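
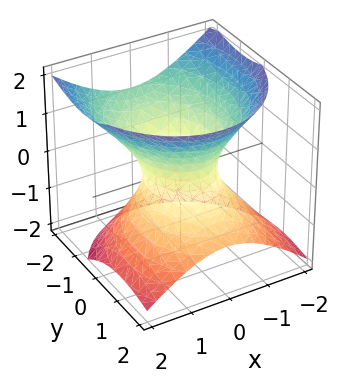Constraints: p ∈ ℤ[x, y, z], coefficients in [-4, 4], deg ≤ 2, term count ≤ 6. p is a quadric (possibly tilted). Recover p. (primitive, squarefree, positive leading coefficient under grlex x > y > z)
Degree: a generic line meets the surface in up to 2 points, so deg p = 2.
Against the integer gridlines: no z-intercept at any integer in the box; among the integer gridlines, it crosses the y-axis at y ∈ {-1, 1}.
Assembling these constraints gives the stated polynomial.

3*x^2 + 2*y^2 + 2*y*z - 3*z^2 - 2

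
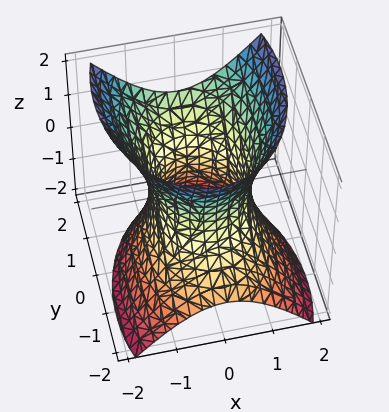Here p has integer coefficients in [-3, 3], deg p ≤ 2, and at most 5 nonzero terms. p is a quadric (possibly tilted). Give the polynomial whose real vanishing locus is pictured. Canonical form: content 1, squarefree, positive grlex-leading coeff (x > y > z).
Degree: no degree-1 surface has this shape, so deg p = 2.
From the visible intercepts: among the integer gridlines, it crosses the x-axis at x ∈ {-1, 1}; the surface avoids every integer z-axis point in the box.
Fitting integer coefficients to these (and the overall shape) gives p.

2*x^2 + y^2 - y*z - z^2 - 2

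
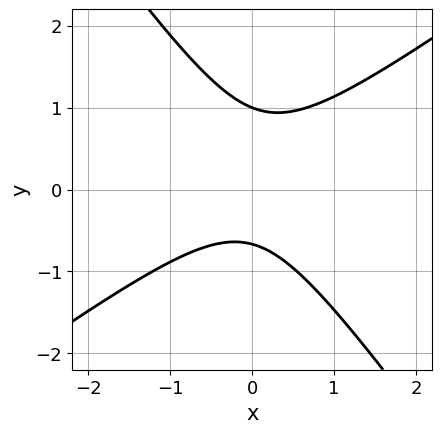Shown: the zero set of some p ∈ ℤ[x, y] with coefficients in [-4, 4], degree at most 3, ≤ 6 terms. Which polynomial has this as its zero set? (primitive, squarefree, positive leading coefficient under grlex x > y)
3*x^2 - 2*x*y - 3*y^2 + y + 2

1. Degree: a generic line meets the curve in up to 2 points, so deg p = 2.
2. Checking where it meets the axes: the curve avoids every integer x-axis point in the box; it meets the y-axis at y = 1 (among the integer gridlines).
3. Fitting integer coefficients to these (and the overall shape) gives p.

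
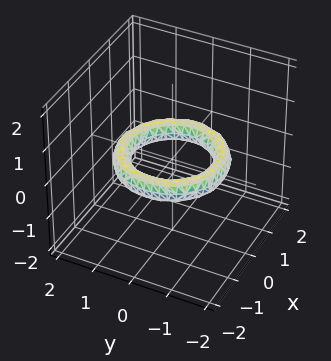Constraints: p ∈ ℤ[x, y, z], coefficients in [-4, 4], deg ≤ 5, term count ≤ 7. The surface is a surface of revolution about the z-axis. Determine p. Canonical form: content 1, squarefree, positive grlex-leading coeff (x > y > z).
x^4 + 2*x^2*y^2 + y^4 - 3*x^2 - 3*y^2 + 3*z^2 + 2

(a) The degree is 4 — no degree-3 surface has this shape.
(b) By symmetry, the z-axis is an axis of rotation, so x and y enter only as x² + y².
(c) Observable constraints: the y-axis gridline crossings are at y ∈ {-1, 1}; the x-axis gridline crossings are at x ∈ {-1, 1}.
(d) Together with the visible shape, these determine p as stated.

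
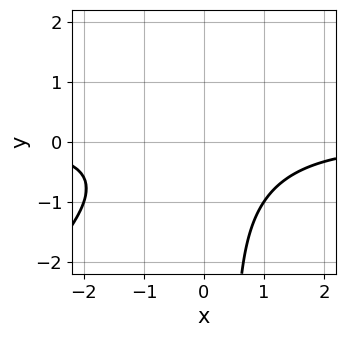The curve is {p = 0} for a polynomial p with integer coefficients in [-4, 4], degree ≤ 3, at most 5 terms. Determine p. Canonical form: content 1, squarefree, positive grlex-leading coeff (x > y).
First, deg p = 3. A generic line meets the curve in up to 3 points.
Then, against the integer gridlines: it misses every integer gridline on the x-axis; the curve avoids every integer y-axis point in the box.
Finally, together with the visible shape, these determine p as stated.

2*x^2*y - 2*x*y^2 + y^2 + 3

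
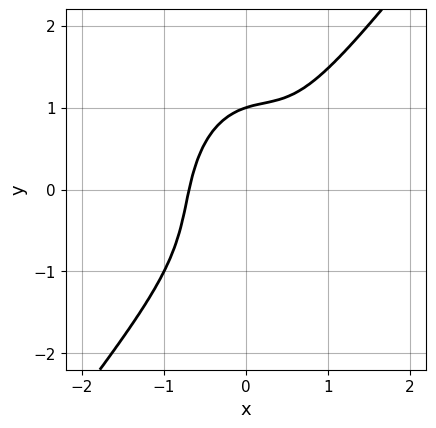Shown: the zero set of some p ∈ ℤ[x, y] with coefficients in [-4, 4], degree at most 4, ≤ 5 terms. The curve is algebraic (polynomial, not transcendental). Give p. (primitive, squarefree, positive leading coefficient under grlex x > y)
(a) Degree: a generic line meets the curve in up to 3 points, so deg p = 3.
(b) From the axis intercepts and sections: one y-axis crossing is at y = 1.
(c) These observations pin down the coefficients.

3*x^3 - 2*x^2*y + x*y^2 - y^3 + 1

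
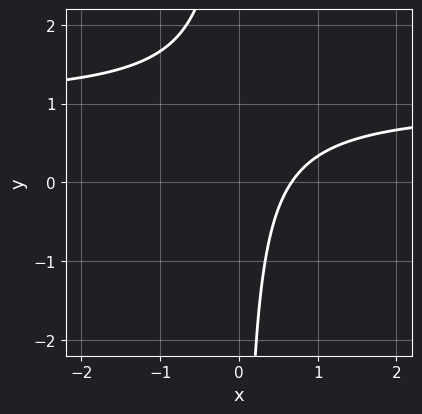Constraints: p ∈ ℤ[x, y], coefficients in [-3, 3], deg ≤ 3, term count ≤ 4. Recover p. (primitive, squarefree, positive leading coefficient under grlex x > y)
3*x*y - 3*x + 2

1. deg p = 2. A generic line meets the curve in up to 2 points.
2. From the visible intercepts: no y-intercept at any integer in the box.
3. Matching integer coefficients to the picture gives p.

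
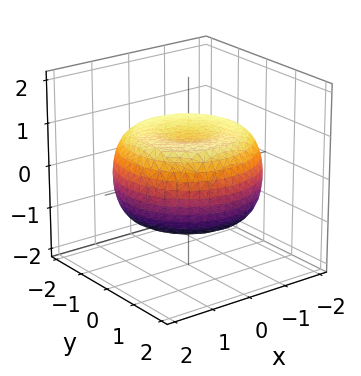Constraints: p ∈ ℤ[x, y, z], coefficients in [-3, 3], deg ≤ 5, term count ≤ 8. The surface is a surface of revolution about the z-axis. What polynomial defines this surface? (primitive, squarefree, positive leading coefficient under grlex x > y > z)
x^4 + 2*x^2*y^2 + y^4 - 2*x^2 - 2*y^2 + 3*z^2 - 2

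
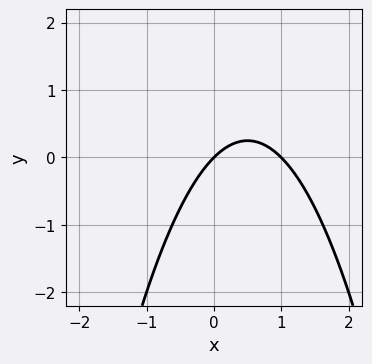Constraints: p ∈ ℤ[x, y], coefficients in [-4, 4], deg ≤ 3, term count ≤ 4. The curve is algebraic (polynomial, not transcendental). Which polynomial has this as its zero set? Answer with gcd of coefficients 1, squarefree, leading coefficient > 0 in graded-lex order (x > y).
x^2 - x + y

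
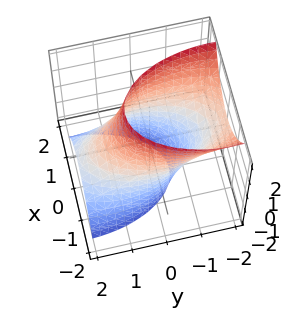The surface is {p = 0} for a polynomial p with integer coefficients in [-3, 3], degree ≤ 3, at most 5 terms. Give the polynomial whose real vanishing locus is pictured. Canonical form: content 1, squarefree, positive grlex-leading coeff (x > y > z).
First, deg p = 2. A generic line meets the surface in up to 2 points.
Then, observable constraints: no z-intercept at any integer in the box; among the integer gridlines, it crosses the x-axis at x ∈ {-1, 1}.
Finally, these observations pin down the coefficients.

3*x^2 + y^2 + 2*y*z - 3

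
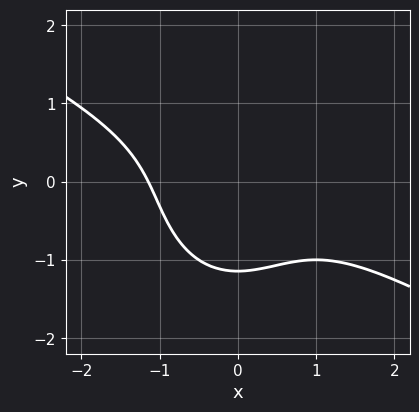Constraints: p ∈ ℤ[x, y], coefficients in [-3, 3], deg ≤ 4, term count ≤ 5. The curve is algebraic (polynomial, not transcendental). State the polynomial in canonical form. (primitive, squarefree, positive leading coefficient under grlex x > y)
(a) Degree: no degree-2 curve has this shape, so deg p = 3.
(b) Solving for integer coefficients yields p as stated.

2*x^3 + 3*x^2*y + 2*y^3 + 3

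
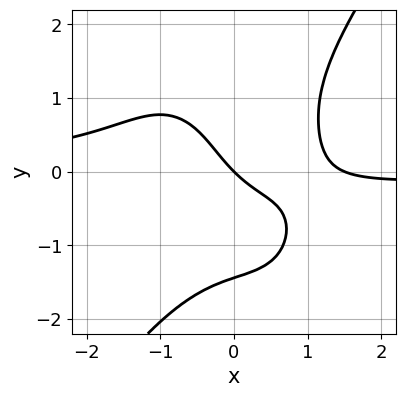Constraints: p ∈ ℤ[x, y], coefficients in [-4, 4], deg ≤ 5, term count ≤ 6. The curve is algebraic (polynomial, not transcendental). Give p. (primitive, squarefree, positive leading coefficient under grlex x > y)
3*x^3*y - y^4 + 2*x^2 - 3*x - 3*y

First, the degree is 4 — no degree-3 curve has this shape.
Next, checking where it meets the axes: one y-axis crossing is at y = 0; one x-axis crossing is at x = 0.
Finally, together with the visible shape, these determine p as stated.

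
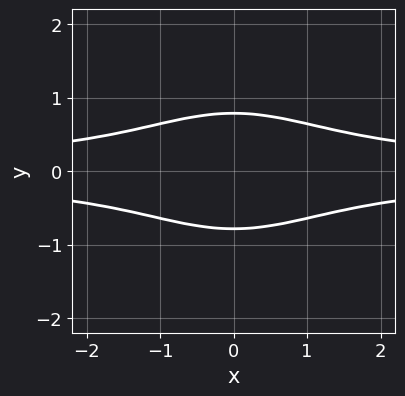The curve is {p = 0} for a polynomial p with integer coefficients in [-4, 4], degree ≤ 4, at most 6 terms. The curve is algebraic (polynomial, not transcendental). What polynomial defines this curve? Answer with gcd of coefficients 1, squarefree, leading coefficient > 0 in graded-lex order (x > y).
x^2*y^2 + y^4 + y^2 - 1

(a) deg p = 4. The shape is more complex than any degree-3 curve.
(b) Symmetries: the y ↦ −y reflection is a symmetry, so y appears only in even powers; the x ↦ −x reflection is a symmetry, so x appears only in even powers.
(c) From the visible intercepts: it misses every integer gridline on the x-axis.
(d) Together with the visible shape, these determine p as stated.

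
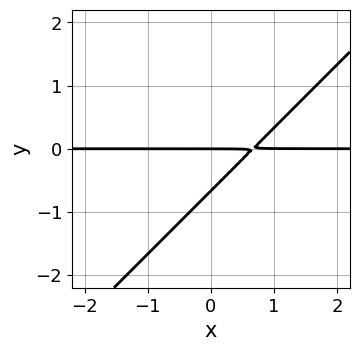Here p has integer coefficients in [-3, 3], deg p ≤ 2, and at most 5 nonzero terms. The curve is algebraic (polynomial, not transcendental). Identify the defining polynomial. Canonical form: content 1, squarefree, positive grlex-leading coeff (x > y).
1. Degree: no degree-1 curve has this shape, so deg p = 2.
2. From the visible intercepts: every point of the x-axis in the box is on the curve; one y-axis crossing is at y = 0.
3. Solving for integer coefficients yields p as stated.

3*x*y - 3*y^2 - 2*y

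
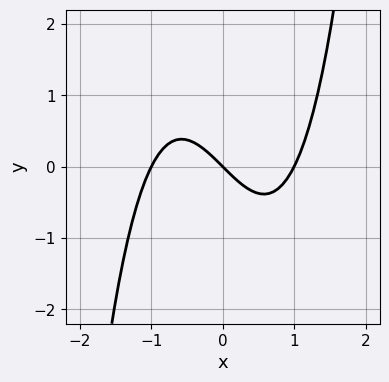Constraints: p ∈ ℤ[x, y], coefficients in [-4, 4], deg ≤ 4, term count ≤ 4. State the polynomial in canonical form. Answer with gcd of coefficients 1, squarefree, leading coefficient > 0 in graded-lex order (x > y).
(a) Degree: a generic line meets the curve in up to 3 points, so deg p = 3.
(b) Against the integer gridlines: among the integer gridlines, it crosses the x-axis at x ∈ {-1, 0, 1}; one y-axis crossing is at y = 0.
(c) These observations pin down the coefficients.

x^3 - x - y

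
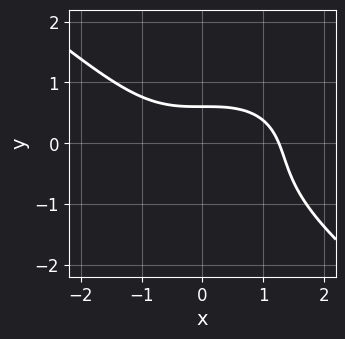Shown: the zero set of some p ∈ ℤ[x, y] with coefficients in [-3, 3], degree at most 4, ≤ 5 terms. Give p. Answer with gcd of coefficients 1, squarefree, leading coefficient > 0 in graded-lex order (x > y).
x^3 + 2*y^3 + y^2 + 2*y - 2

1. The degree is 3 — no degree-2 curve has this shape.
2. The integer polynomial consistent with all of this is the stated p.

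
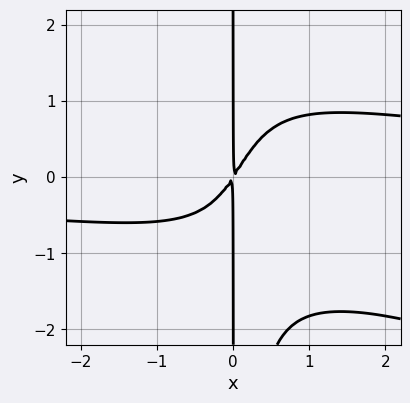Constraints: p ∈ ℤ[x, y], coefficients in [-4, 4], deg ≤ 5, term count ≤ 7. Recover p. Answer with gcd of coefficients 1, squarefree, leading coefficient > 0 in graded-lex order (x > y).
1. The degree is 4 — the shape is more complex than any degree-3 curve.
2. From the axis intercepts and sections: every point of the y-axis in the box is on the curve.
3. Matching integer coefficients to the picture gives p.

x^3*y + 2*x^2*y^2 - x^2*y - 3*x^2 + 2*x*y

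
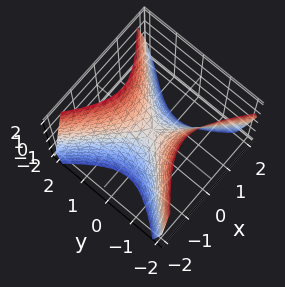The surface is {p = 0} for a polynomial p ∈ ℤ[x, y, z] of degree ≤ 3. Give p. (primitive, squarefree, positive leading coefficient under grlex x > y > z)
(a) deg p = 2.
(b) Symmetries: mirror symmetry y ↦ −y ⇒ only even powers of y; mirror symmetry x ↦ −x ⇒ only even powers of x.
(c) Checking where it meets the axes: it crosses the z-axis at the gridline z = 0; it crosses the y-axis at the gridline y = 0; one x-axis crossing is at x = 0.
(d) Fitting integer coefficients to these (and the overall shape) gives p.

3*x^2 - 3*y^2 + 2*z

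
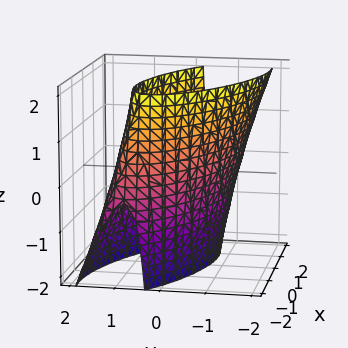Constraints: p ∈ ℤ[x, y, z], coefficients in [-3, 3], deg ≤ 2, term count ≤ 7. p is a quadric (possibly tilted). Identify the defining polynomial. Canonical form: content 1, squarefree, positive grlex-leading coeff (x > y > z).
(a) Degree: the shape is more complex than any degree-1 surface, so deg p = 2.
(b) From the visible intercepts: it misses every integer gridline on the z-axis; the y-axis gridline crossings are at y ∈ {-1, 1}.
(c) Fitting integer coefficients to these (and the overall shape) gives p.

x^2 + 2*x*y + 3*y^2 + y*z - 3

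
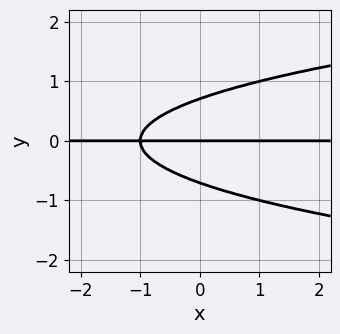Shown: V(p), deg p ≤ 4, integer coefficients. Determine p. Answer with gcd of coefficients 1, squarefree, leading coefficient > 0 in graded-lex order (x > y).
(a) The degree is 3 — the shape is more complex than any degree-2 curve.
(b) Reading off the gridlines: the visible x-axis segment lies entirely on the curve; it meets the y-axis at y = 0 (among the integer gridlines).
(c) The integer polynomial consistent with all of this is the stated p.

2*y^3 - x*y - y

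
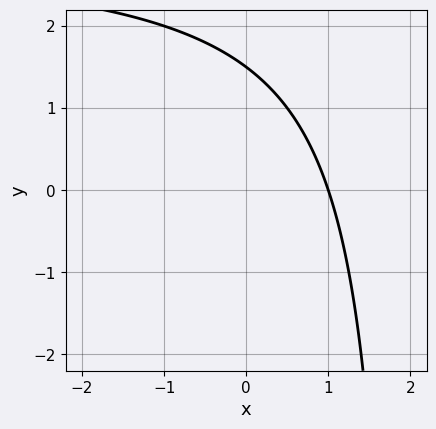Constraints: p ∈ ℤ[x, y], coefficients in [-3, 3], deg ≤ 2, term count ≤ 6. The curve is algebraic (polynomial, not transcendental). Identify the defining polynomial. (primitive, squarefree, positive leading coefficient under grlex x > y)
x*y - 3*x - 2*y + 3

First, degree: no degree-1 curve has this shape, so deg p = 2.
Next, observable constraints: it crosses the x-axis at the gridline x = 1.
Finally, matching integer coefficients to the picture gives p.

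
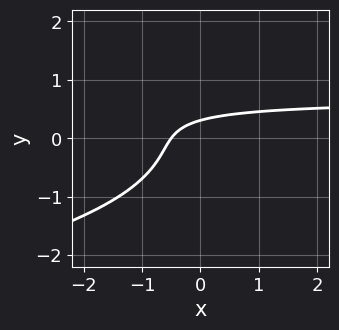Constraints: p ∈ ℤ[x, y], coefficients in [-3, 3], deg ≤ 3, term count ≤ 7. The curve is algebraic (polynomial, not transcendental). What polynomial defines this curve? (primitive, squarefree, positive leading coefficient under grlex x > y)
3*y^3 + 3*x*y - 2*x + 3*y - 1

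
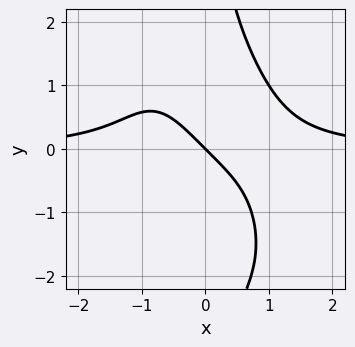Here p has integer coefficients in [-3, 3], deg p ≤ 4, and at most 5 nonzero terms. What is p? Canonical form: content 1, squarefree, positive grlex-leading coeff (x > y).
3*x^3*y + 2*x^2*y^2 + x*y^3 - 3*x - 3*y

1. Degree: no degree-3 curve has this shape, so deg p = 4.
2. From the visible intercepts: one y-axis crossing is at y = 0; it meets the x-axis at x = 0 (among the integer gridlines).
3. Putting this together gives p.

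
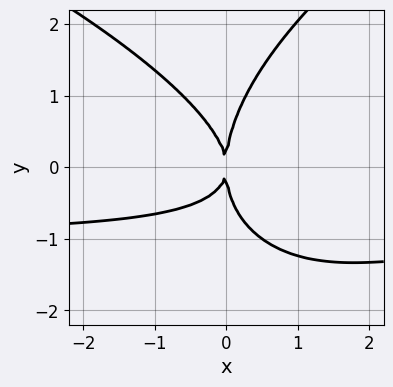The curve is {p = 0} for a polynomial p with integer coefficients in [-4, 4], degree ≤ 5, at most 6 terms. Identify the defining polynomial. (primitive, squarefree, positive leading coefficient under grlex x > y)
y^4 - 3*x^2*y - 2*x*y^2 - 3*x^2

First, degree: the shape is more complex than any degree-3 curve, so deg p = 4.
Then, observable constraints: it crosses the x-axis at the gridline x = 0; it crosses the y-axis at the gridline y = 0.
Finally, fitting integer coefficients to these (and the overall shape) gives p.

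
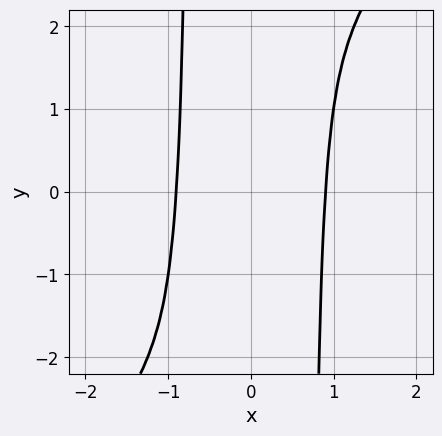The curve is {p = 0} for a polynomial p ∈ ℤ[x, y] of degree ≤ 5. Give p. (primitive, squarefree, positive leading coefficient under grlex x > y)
First, the degree is 4 — a generic line meets the curve in up to 4 points.
Then, from the visible intercepts: no y-intercept at any integer in the box.
Finally, the integer polynomial consistent with all of this is the stated p.

3*x^4 - 2*x^3*y + x*y - 2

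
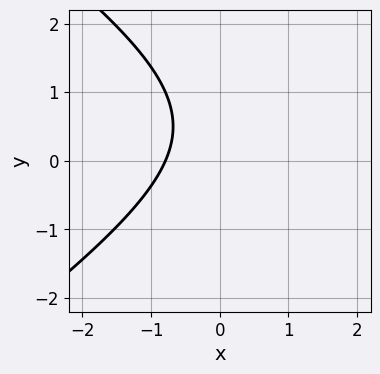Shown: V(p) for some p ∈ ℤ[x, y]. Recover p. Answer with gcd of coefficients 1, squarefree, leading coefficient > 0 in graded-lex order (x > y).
x^2 - 2*y^2 - 3*x + 2*y - 3

First, deg p = 2. A generic line meets the curve in up to 2 points.
Then, reading off the gridlines: the curve avoids every integer y-axis point in the box.
Finally, these observations pin down the coefficients.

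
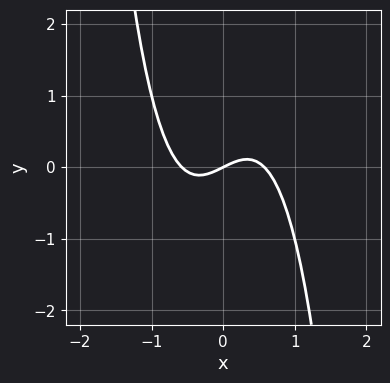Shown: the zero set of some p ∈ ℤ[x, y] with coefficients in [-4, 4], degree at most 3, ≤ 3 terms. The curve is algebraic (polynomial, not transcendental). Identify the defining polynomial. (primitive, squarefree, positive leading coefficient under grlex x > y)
First, degree: no degree-2 curve has this shape, so deg p = 3.
Then, from the visible intercepts: it meets the x-axis at x = 0 (among the integer gridlines); it crosses the y-axis at the gridline y = 0.
Finally, solving for integer coefficients yields p as stated.

3*x^3 - x + 2*y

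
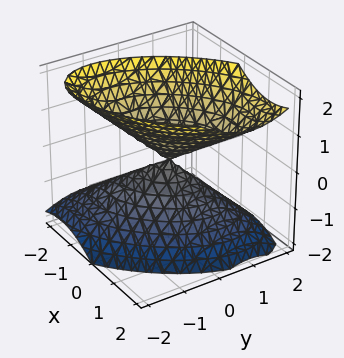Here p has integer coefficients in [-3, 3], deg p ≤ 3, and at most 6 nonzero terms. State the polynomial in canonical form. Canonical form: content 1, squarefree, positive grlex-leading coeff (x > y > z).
3*x^2 - 3*x*y - x*z + 3*y^2 - 3*z^2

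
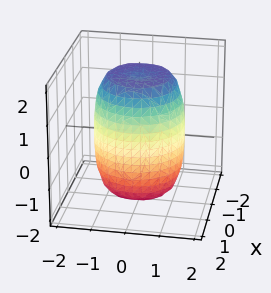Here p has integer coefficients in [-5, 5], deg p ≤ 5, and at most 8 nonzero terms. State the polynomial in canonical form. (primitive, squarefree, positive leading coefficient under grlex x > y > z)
2*x^4 + 4*x^2*y^2 + 2*y^4 - 2*x^2 - 2*y^2 + z^2 - 3

First, the degree is 4 — the shape is more complex than any degree-3 surface.
Then, by symmetry, the z-axis is an axis of rotation, so x and y enter only as x² + y².
Next, observable constraints: a circular section at z = 1 has radius between 1 and 2.
Finally, assembling these constraints gives the stated polynomial.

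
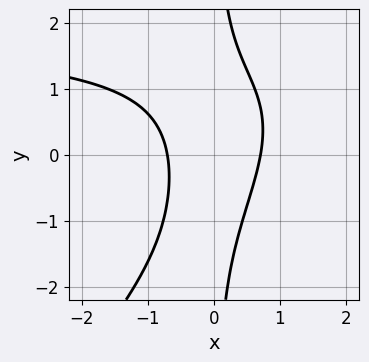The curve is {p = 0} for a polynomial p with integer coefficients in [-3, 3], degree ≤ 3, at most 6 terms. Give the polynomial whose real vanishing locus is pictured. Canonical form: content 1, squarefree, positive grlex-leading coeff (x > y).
x^2*y - x*y^2 - 2*x^2 + 1

1. The degree is 3 — the shape is more complex than any degree-2 curve.
2. Reading off the gridlines: no y-intercept at any integer in the box.
3. These observations pin down the coefficients.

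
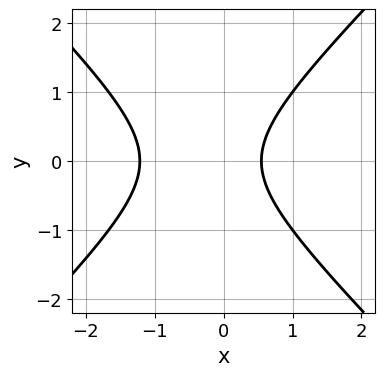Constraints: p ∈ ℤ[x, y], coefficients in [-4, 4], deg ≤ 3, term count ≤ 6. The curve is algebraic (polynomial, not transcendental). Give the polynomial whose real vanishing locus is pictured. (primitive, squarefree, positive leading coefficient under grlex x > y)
3*x^2 - 3*y^2 + 2*x - 2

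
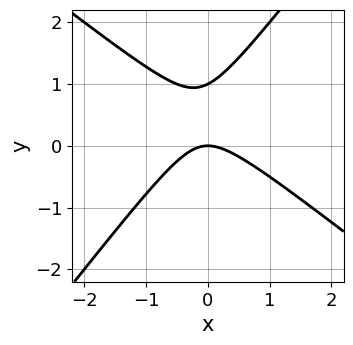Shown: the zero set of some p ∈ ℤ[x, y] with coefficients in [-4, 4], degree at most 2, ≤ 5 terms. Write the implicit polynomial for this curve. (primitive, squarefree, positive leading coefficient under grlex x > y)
2*x^2 + x*y - 2*y^2 + 2*y

First, the degree is 2 — no degree-1 curve has this shape.
Next, from the axis intercepts and sections: it meets the x-axis at x = 0 (among the integer gridlines); among the integer gridlines, it crosses the y-axis at y ∈ {0, 1}.
Finally, assembling these constraints gives the stated polynomial.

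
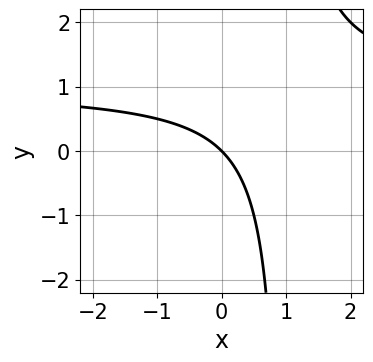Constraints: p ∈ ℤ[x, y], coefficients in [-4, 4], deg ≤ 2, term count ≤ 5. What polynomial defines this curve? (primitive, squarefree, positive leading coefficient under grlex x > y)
1. deg p = 2. No degree-1 curve has this shape.
2. Against the integer gridlines: one x-axis crossing is at x = 0; one y-axis crossing is at y = 0.
3. The integer polynomial consistent with all of this is the stated p.

x*y - x - y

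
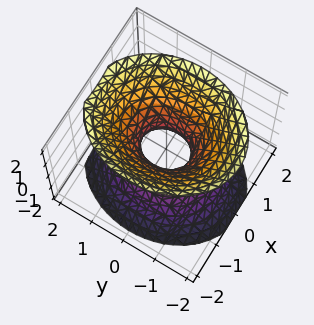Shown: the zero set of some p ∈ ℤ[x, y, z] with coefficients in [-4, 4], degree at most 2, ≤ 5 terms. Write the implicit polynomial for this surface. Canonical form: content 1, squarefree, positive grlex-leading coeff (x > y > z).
3*x^2 + 2*y^2 - 2*z^2 - 1

First, deg p = 2.
Then, symmetries: the z ↦ −z reflection is a symmetry, so z appears only in even powers; the y ↦ −y reflection is a symmetry, so y appears only in even powers; mirror symmetry x ↦ −x ⇒ only even powers of x.
Then, from the axis intercepts and sections: no z-intercept at any integer in the box.
Finally, putting this together gives p.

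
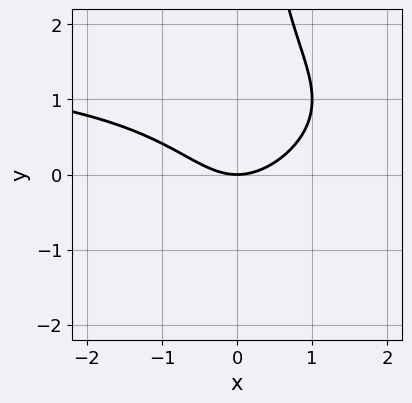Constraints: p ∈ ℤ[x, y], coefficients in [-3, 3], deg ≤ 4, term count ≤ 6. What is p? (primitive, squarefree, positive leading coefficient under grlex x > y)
(a) Degree: a generic line meets the curve in up to 3 points, so deg p = 3.
(b) Reading off the gridlines: it crosses the x-axis at the gridline x = 0; it crosses the y-axis at the gridline y = 0.
(c) Fitting integer coefficients to these (and the overall shape) gives p.

x^2*y - 2*x*y^2 - 2*x^2 + 3*y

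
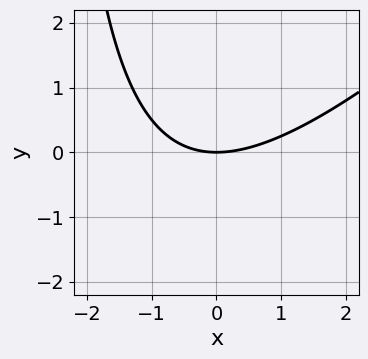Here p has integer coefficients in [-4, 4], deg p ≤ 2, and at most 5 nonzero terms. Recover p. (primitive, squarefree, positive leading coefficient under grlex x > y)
deg p = 2.
Checking where it meets the axes: it meets the y-axis at y = 0 (among the integer gridlines); it crosses the x-axis at the gridline x = 0.
Solving for integer coefficients yields p as stated.

x^2 - x*y - 3*y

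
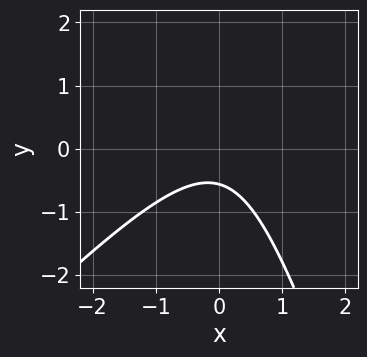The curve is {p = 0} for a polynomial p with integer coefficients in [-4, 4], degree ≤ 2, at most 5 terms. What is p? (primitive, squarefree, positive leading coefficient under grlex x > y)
Degree: no degree-1 curve has this shape, so deg p = 2.
From the visible intercepts: no x-intercept at any integer in the box.
Fitting integer coefficients to these (and the overall shape) gives p.

3*x^2 - 2*x*y - y^2 + 3*y + 2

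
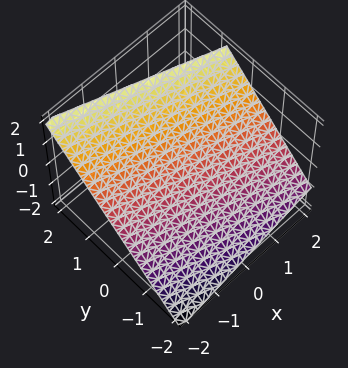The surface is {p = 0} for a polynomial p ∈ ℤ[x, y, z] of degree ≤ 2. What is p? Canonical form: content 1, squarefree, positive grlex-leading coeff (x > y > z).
x + 3*y - 3*z + 2

First, deg p = 1.
Next, against the integer gridlines: one x-axis crossing is at x = -2.
Finally, matching integer coefficients to the picture gives p.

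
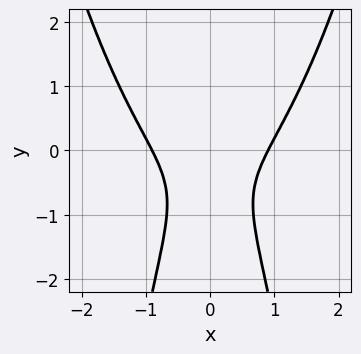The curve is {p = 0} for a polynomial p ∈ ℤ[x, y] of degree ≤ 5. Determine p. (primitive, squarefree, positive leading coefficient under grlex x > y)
3*x^4 - 3*x^2*y - 2*y^2 - 2*y - 2

(a) deg p = 4.
(b) Symmetries: the x ↦ −x reflection is a symmetry, so x appears only in even powers.
(c) Reading off the gridlines: the curve avoids every integer y-axis point in the box.
(d) The integer polynomial consistent with all of this is the stated p.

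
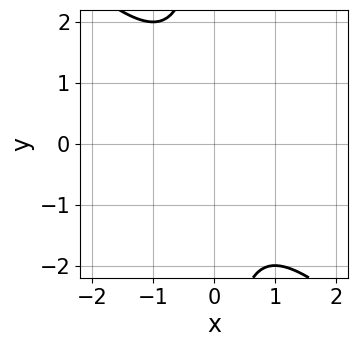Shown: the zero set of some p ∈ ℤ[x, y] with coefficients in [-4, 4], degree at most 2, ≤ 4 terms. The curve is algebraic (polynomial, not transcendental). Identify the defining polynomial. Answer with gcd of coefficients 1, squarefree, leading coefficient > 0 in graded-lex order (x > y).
First, degree: a generic line meets the curve in up to 2 points, so deg p = 2.
Next, from the visible intercepts: the curve avoids every integer x-axis point in the box; it misses every integer gridline on the y-axis.
Finally, fitting integer coefficients to these (and the overall shape) gives p.

x^2 + x*y + 1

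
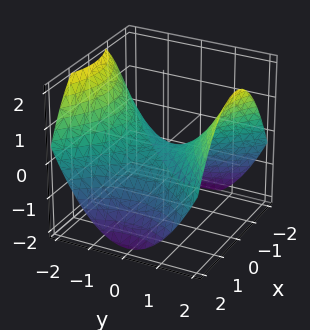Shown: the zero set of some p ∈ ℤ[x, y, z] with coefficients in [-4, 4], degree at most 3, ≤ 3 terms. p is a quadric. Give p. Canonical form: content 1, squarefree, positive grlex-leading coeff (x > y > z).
x^2 - y^2 + 2*z

deg p = 2. A saddle surface; a quadric.
Symmetries: it's symmetric under y → −y, forcing even powers of y; it's symmetric under x → −x, forcing even powers of x.
Checking where it meets the axes: it meets the y-axis at y = 0 (among the integer gridlines); it crosses the z-axis at the gridline z = 0.
These observations pin down the coefficients.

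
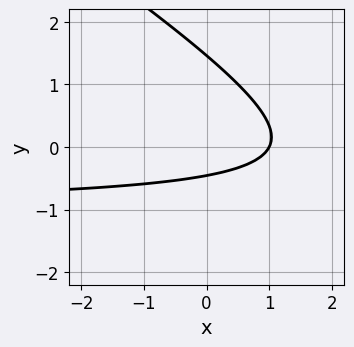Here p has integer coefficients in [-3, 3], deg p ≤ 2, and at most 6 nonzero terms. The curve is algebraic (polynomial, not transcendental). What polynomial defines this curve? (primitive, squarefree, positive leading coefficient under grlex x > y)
2*x*y + 3*y^2 + 2*x - 3*y - 2

(a) The degree is 2 — the shape is more complex than any degree-1 curve.
(b) Checking where it meets the axes: it crosses the x-axis at the gridline x = 1.
(c) The integer polynomial consistent with all of this is the stated p.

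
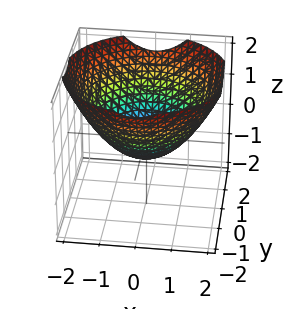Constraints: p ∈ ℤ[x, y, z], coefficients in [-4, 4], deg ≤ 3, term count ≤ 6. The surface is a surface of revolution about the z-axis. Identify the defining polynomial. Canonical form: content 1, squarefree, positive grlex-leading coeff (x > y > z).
First, degree: the shape is more complex than any degree-1 surface, so deg p = 2.
Next, by symmetry, every cross-section ⟂ z is a circle, so x, y appear only via x² + y².
Then, checking where it meets the axes: a circular section at z = 0 has radius exactly 1; the y-axis gridline crossings are at y ∈ {-1, 1}; the x-axis gridline crossings are at x ∈ {-1, 1}.
Finally, these observations pin down the coefficients.

x^2 + y^2 - 2*z - 1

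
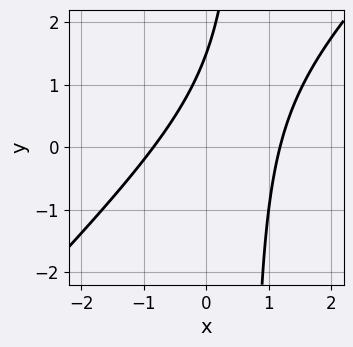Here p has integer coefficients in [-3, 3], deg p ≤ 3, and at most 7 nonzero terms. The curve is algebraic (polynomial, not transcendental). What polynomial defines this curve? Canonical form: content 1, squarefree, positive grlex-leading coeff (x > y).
3*x^2 - 3*x*y - x + 2*y - 3

First, deg p = 2. The shape is more complex than any degree-1 curve.
Finally, putting this together gives p.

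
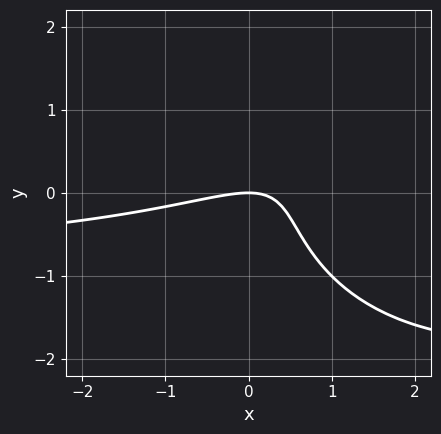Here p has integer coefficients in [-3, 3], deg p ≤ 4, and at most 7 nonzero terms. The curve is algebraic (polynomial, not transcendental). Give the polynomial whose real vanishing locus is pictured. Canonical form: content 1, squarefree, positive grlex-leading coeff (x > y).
(a) deg p = 3. The shape is more complex than any degree-2 curve.
(b) From the visible intercepts: it crosses the x-axis at the gridline x = 0; one y-axis crossing is at y = 0.
(c) These observations pin down the coefficients.

x^2*y + y^3 + x^2 - 3*x*y + 2*y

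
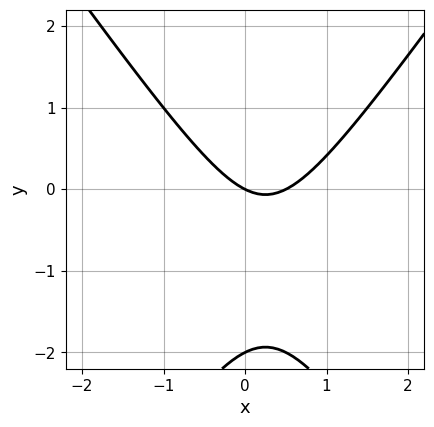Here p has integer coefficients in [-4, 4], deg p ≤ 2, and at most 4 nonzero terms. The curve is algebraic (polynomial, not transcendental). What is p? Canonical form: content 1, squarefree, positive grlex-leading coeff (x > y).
1. deg p = 2.
2. Reading off the gridlines: one x-axis crossing is at x = 0; among the integer gridlines, it crosses the y-axis at y ∈ {-2, 0}.
3. The integer polynomial consistent with all of this is the stated p.

2*x^2 - y^2 - x - 2*y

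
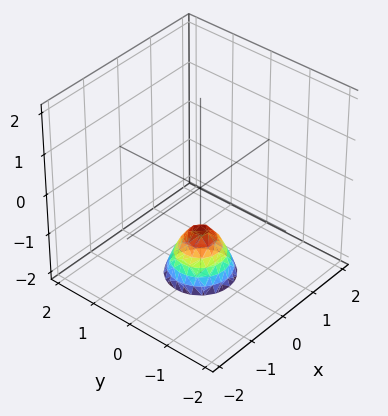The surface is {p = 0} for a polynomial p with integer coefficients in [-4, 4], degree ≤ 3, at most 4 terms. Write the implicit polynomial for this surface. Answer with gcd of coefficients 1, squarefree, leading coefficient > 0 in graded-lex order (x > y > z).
First, the degree is 2 — the shape is more complex than any degree-1 surface.
Next, by symmetry, every cross-section ⟂ z is a circle, so x, y appear only via x² + y².
Next, reading off the gridlines: one z-axis crossing is at z = -1; no x-intercept at any integer in the box.
Finally, these observations pin down the coefficients.

2*x^2 + 2*y^2 + z + 1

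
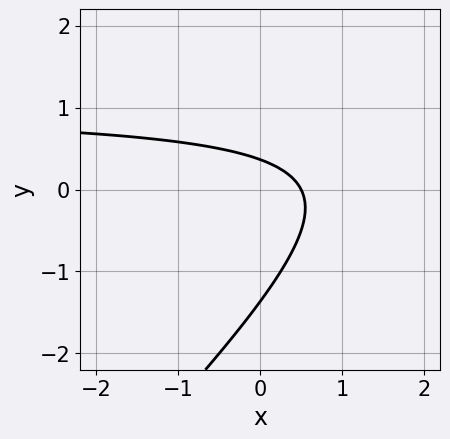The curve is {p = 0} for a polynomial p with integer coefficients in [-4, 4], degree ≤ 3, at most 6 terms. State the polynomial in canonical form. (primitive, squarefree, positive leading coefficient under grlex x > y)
1. Degree: a generic line meets the curve in up to 2 points, so deg p = 2.
2. Putting this together gives p.

2*x*y - 2*y^2 - 2*x - 2*y + 1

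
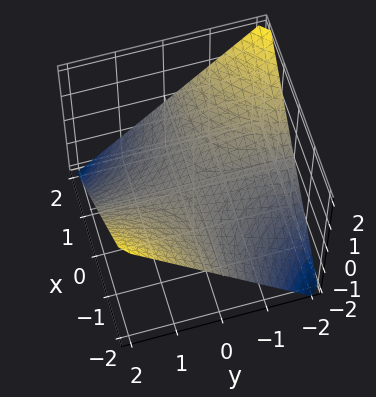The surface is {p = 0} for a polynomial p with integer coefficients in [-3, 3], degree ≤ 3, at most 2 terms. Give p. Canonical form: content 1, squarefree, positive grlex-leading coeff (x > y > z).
First, the degree is 2 — a saddle surface; a quadric.
Next, checking where it meets the axes: every point of the y-axis in the box is on the surface; it crosses the z-axis at the gridline z = 0.
Finally, matching integer coefficients to the picture gives p. Check: (2, 0, 0) on the x-axis lies on the surface, and p(2, 0, 0) = 0. ✓

x*y + 2*z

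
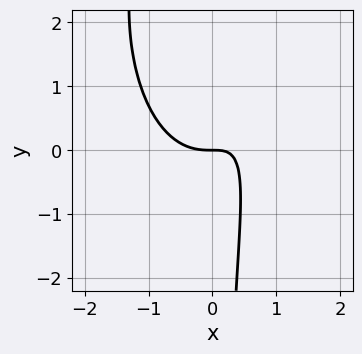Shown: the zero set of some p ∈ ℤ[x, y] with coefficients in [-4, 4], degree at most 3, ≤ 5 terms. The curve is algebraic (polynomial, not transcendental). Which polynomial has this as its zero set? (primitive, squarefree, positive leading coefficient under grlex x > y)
3*x^3 + x*y^2 - 3*x*y + 2*y

Degree: the shape is more complex than any degree-2 curve, so deg p = 3.
Against the integer gridlines: it meets the x-axis at x = 0 (among the integer gridlines); one y-axis crossing is at y = 0.
Solving for integer coefficients yields p as stated.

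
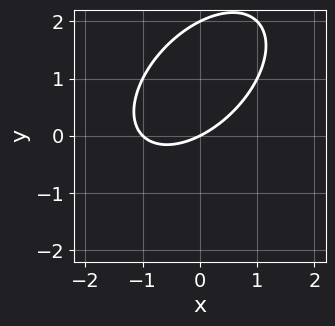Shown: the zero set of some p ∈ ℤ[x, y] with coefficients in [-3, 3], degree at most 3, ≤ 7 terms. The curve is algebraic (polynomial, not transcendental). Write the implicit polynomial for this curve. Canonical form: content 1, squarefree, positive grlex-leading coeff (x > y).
x^2 - x*y + y^2 + x - 2*y

(a) Degree: no degree-1 curve has this shape, so deg p = 2.
(b) Observable constraints: among the integer gridlines, it crosses the y-axis at y ∈ {0, 2}; the x-axis gridline crossings are at x ∈ {-1, 0}.
(c) Matching integer coefficients to the picture gives p.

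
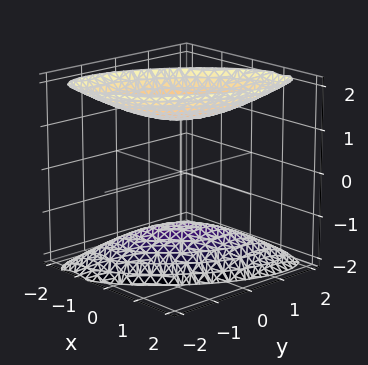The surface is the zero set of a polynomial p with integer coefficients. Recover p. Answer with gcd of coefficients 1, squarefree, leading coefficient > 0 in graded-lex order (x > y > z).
3*x^2 - 3*x*y + 2*y^2 - 2*z^2 + 3

I count 2 distinct pieces. They look like related sheets of one shape, so recover p as a whole.
deg p = 2. No degree-1 surface has this shape.
Against the integer gridlines: it misses every integer gridline on the y-axis; it misses every integer gridline on the x-axis.
Assembling these constraints gives the stated polynomial.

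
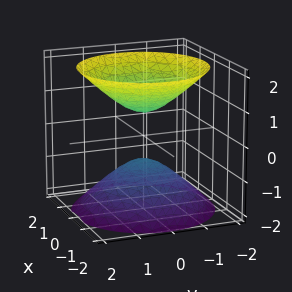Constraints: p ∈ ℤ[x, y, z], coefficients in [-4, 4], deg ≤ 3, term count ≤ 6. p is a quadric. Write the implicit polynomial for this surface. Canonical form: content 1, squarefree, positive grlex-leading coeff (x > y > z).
(a) The picture has 2 separate pieces. Treating them together as one polynomial.
(b) deg p = 2. Two sheets facing apart; a quadric.
(c) By symmetry, every cross-section ⟂ z is a circle, so x, y appear only via x² + y²; it's symmetric under z → −z, forcing even powers of z.
(d) Reading off the gridlines: no x-intercept at any integer in the box; no y-intercept at any integer in the box.
(e) The integer polynomial consistent with all of this is the stated p.

2*x^2 + 2*y^2 - 2*z^2 + 1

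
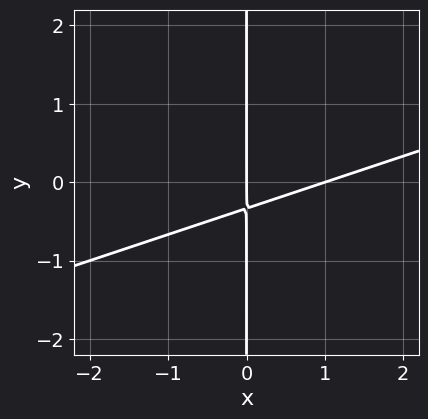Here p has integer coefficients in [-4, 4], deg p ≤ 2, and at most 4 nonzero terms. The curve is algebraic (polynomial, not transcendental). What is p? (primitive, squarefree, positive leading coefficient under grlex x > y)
x^2 - 3*x*y - x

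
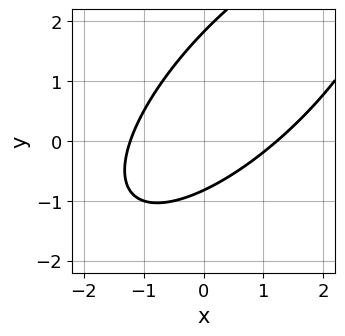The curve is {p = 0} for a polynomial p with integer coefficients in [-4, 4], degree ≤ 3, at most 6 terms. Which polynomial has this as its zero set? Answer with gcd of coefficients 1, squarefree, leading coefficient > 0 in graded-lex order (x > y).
2*x^2 - 3*x*y + 2*y^2 - 2*y - 3

(a) Degree: no degree-1 curve has this shape, so deg p = 2.
(b) Solving for integer coefficients yields p as stated.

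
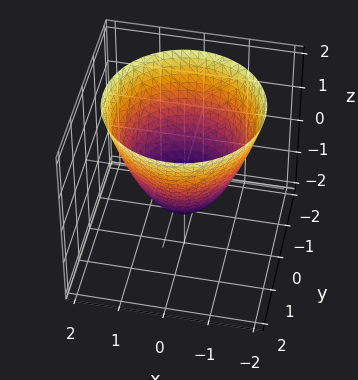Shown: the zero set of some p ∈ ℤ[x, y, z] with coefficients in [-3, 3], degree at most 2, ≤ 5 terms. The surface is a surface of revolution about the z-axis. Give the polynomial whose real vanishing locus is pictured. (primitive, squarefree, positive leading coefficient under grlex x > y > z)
(a) deg p = 2. No degree-1 surface has this shape.
(b) Symmetries: rotational symmetry about the z-axis ⇒ p depends on x, y only through x² + y².
(c) Observable constraints: a circular section at z = 2 has radius between 1 and 2; it meets the z-axis at z = -1 (among the integer gridlines).
(d) These observations pin down the coefficients. Check: (0, -1, 0) on the y-axis lies on the surface, and p(0, -1, 0) = 0. ✓

x^2 + y^2 - z - 1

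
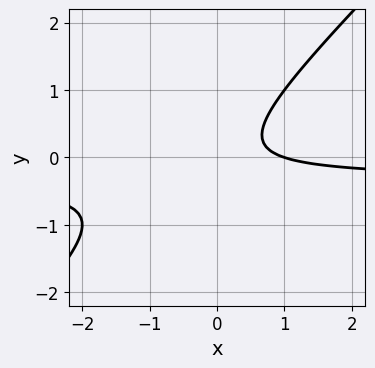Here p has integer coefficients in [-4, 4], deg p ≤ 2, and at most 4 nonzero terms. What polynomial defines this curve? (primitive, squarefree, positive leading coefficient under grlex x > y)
3*x*y - 3*y^2 + x - 1

1. deg p = 2. A generic line meets the curve in up to 2 points.
2. Against the integer gridlines: the curve avoids every integer y-axis point in the box; it crosses the x-axis at the gridline x = 1.
3. Assembling these constraints gives the stated polynomial.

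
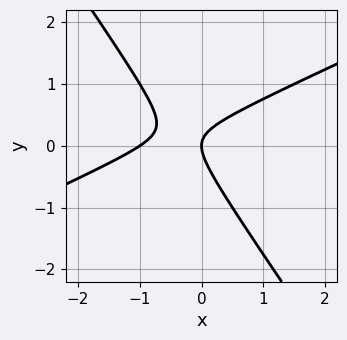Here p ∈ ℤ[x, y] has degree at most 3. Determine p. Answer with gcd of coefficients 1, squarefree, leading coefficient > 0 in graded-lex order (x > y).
2*x^2 - 3*x*y - 3*y^2 + 2*x

First, degree: the shape is more complex than any degree-1 curve, so deg p = 2.
Then, checking where it meets the axes: the x-axis gridline crossings are at x ∈ {-1, 0}; one y-axis crossing is at y = 0.
Finally, solving for integer coefficients yields p as stated.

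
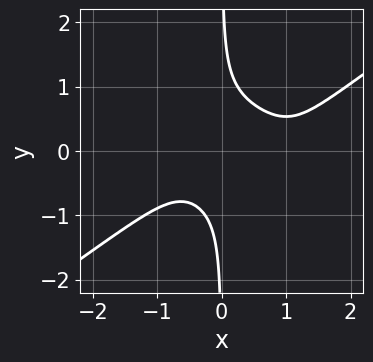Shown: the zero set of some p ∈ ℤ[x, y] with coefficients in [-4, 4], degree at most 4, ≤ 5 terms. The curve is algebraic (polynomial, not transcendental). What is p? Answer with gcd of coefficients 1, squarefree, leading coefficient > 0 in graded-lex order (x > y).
(a) deg p = 4.
(b) From the visible intercepts: the curve avoids every integer y-axis point in the box; no x-intercept at any integer in the box.
(c) Together with the visible shape, these determine p as stated.

x^4 - 3*x*y^3 - x^3 - x*y + 1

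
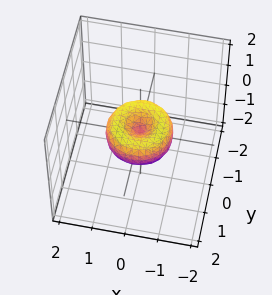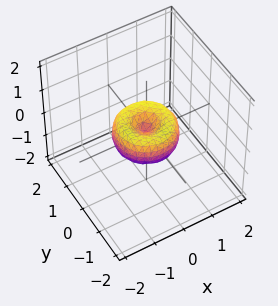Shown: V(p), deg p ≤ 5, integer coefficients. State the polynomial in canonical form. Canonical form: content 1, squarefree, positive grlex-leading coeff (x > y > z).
x^4 + 2*x^2*y^2 + y^4 - x^2 - y^2 + z^2

1. Degree: the shape is more complex than any degree-3 surface, so deg p = 4.
2. Symmetries: the surface is invariant under rotation about z: p = q(x² + y², z).
3. Observable constraints: it meets the z-axis at z = 0 (among the integer gridlines); the x-axis gridline crossings are at x ∈ {-1, 0, 1}.
4. Together with the visible shape, these determine p as stated. Check: (0, 1, 0) on the y-axis lies on the surface, and p(0, 1, 0) = 0. ✓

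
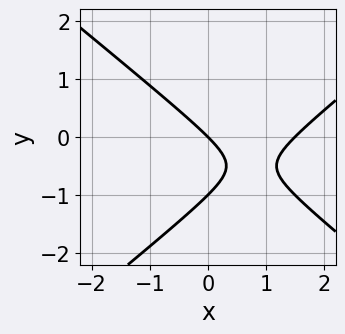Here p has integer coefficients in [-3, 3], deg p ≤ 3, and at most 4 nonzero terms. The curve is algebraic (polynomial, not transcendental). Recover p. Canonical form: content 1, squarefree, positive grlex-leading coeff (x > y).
Degree: a generic line meets the curve in up to 2 points, so deg p = 2.
Reading off the gridlines: among the integer gridlines, it crosses the y-axis at y ∈ {-1, 0}; one x-axis crossing is at x = 0.
Assembling these constraints gives the stated polynomial.

2*x^2 - 3*y^2 - 3*x - 3*y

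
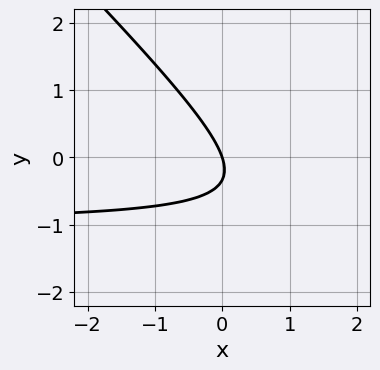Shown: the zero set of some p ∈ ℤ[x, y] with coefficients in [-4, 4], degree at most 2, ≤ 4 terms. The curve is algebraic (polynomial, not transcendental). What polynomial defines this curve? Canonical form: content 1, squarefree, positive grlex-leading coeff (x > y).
(a) The degree is 2 — a generic line meets the curve in up to 2 points.
(b) Against the integer gridlines: it meets the y-axis at y = 0 (among the integer gridlines); one x-axis crossing is at x = 0.
(c) Matching integer coefficients to the picture gives p.

3*x*y + 3*y^2 + 3*x + y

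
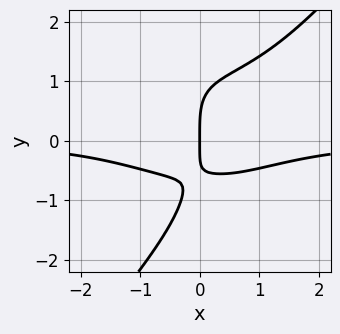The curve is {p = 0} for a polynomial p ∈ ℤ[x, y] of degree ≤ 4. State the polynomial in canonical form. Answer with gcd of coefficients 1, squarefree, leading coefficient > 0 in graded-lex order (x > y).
2*x^3*y - y^4 - 3*x*y^2 + 3*x*y + 3*x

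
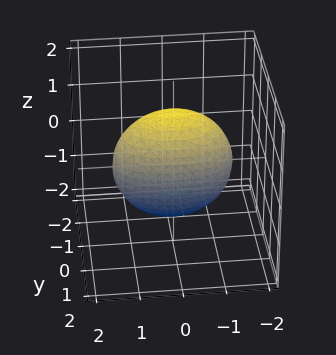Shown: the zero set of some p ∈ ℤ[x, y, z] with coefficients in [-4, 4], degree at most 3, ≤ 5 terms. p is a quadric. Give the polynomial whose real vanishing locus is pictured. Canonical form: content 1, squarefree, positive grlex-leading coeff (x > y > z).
Degree: a closed, bounded, convex surface; a quadric, so deg p = 2.
Symmetries: it's symmetric under x → −x, forcing even powers of x; mirror symmetry y ↦ −y ⇒ only even powers of y; the z ↦ −z reflection is a symmetry, so z appears only in even powers.
The integer polynomial consistent with all of this is the stated p.

x^2 + 3*y^2 + z^2 - 2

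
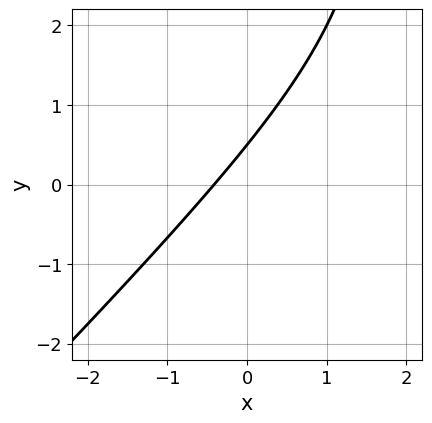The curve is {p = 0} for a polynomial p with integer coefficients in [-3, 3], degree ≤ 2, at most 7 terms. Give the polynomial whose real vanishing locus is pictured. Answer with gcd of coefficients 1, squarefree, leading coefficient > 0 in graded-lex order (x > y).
x^2 - x*y - 2*x + 2*y - 1

The degree is 2 — no degree-1 curve has this shape.
Solving for integer coefficients yields p as stated.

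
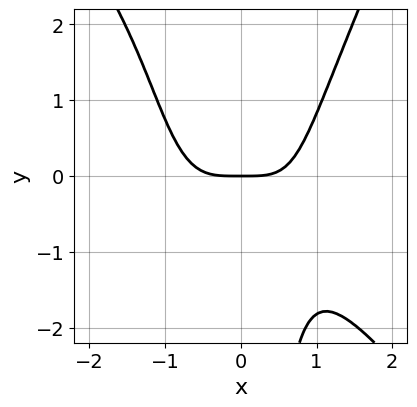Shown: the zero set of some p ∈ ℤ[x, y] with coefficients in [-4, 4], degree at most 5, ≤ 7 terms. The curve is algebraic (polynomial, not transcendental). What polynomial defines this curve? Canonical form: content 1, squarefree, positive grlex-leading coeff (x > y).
First, deg p = 4. A generic line meets the curve in up to 4 points.
Then, against the integer gridlines: it crosses the y-axis at the gridline y = 0; it crosses the x-axis at the gridline x = 0.
Finally, solving for integer coefficients yields p as stated.

3*x^4 + x^3*y - x^2*y^2 - x*y^2 - 3*y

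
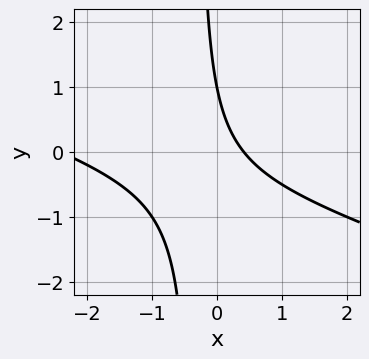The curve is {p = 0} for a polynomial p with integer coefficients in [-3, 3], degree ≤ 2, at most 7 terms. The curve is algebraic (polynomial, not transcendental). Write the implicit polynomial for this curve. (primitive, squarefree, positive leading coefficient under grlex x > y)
1. Degree: the shape is more complex than any degree-1 curve, so deg p = 2.
2. Reading off the gridlines: one y-axis crossing is at y = 1.
3. Matching integer coefficients to the picture gives p.

x^2 + 3*x*y + 2*x + y - 1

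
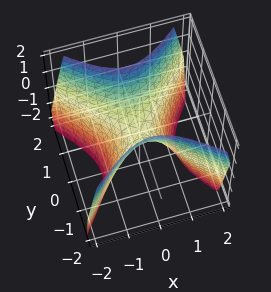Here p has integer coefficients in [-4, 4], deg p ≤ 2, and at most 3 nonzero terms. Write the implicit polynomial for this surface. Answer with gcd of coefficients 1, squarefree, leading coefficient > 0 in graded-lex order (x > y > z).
3*x^2 - 3*y^2 + 2*z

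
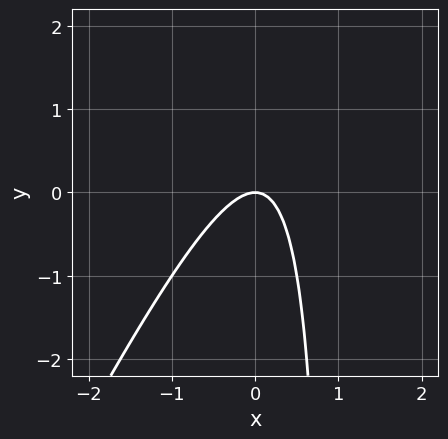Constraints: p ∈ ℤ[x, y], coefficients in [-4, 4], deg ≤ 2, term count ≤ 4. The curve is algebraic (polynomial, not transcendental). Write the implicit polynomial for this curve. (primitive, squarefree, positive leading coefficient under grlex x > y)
2*x^2 - x*y + y

Degree: a generic line meets the curve in up to 2 points, so deg p = 2.
Against the integer gridlines: it crosses the x-axis at the gridline x = 0; it meets the y-axis at y = 0 (among the integer gridlines).
Together with the visible shape, these determine p as stated.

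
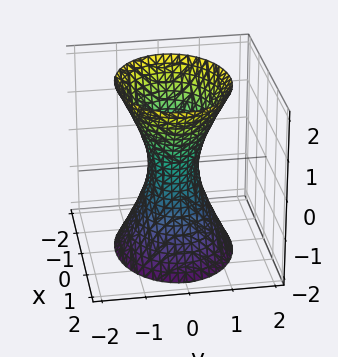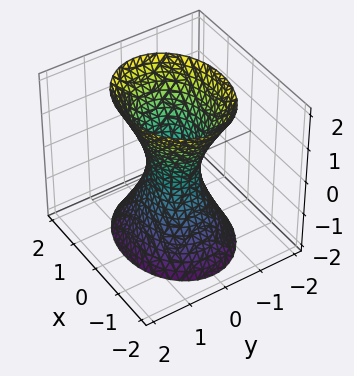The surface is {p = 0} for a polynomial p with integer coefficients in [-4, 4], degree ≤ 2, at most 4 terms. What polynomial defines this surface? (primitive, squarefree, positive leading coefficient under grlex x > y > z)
2*x^2 + 3*y^2 - z^2 - 1

First, degree: an hourglass — one-sheet hyperboloid; a quadric, so deg p = 2.
Next, symmetries: it's symmetric under y → −y, forcing even powers of y; it's symmetric under x → −x, forcing even powers of x; it's symmetric under z → −z, forcing even powers of z.
Then, against the integer gridlines: the surface avoids every integer z-axis point in the box.
Finally, the integer polynomial consistent with all of this is the stated p.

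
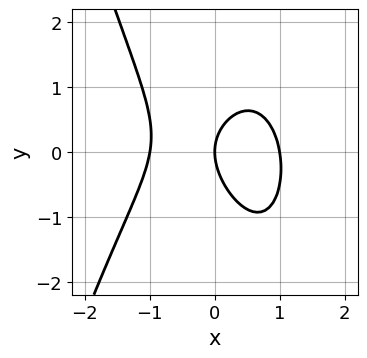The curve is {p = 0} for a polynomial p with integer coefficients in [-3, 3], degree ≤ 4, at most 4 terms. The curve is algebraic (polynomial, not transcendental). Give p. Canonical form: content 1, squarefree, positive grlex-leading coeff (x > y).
3*x^3 + x*y + 2*y^2 - 3*x

1. deg p = 3. A generic line meets the curve in up to 3 points.
2. From the visible intercepts: it crosses the y-axis at the gridline y = 0; the x-axis gridline crossings are at x ∈ {-1, 0, 1}.
3. Matching integer coefficients to the picture gives p.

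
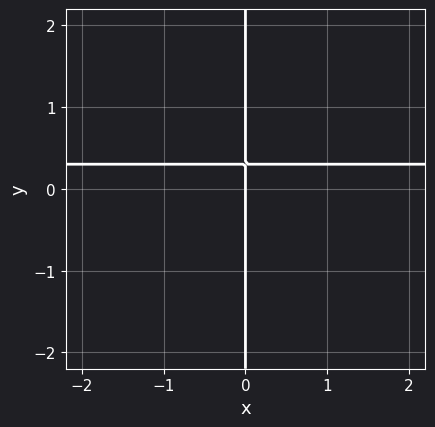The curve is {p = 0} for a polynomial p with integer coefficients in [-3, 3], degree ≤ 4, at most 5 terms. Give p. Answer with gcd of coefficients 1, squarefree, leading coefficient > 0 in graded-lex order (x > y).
x*y^2 + 3*x*y - x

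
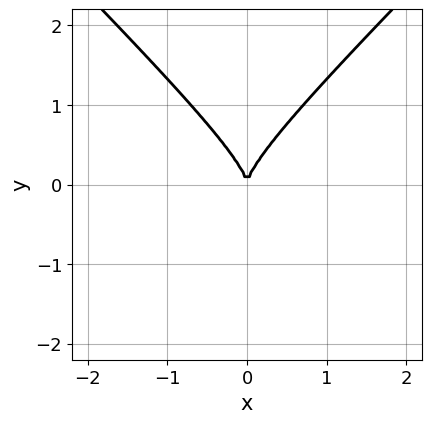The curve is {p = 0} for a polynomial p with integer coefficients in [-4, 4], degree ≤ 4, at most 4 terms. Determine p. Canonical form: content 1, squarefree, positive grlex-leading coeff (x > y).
First, deg p = 3. A generic line meets the curve in up to 3 points.
Then, symmetries: it's symmetric under x → −x, forcing even powers of x.
Then, checking where it meets the axes: it crosses the x-axis at the gridline x = 0; it meets the y-axis at y = 0 (among the integer gridlines).
Finally, assembling these constraints gives the stated polynomial.

x^2*y - y^3 + x^2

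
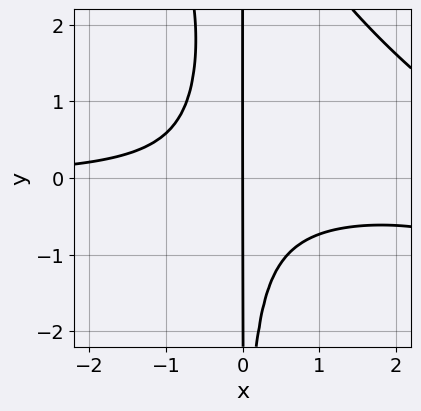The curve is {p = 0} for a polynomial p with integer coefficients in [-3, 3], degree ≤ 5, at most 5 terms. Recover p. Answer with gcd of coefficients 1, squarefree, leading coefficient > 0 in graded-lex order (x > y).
x^3*y + x^2*y^2 - 3*x^2*y - 2*x

(a) deg p = 4. The shape is more complex than any degree-3 curve.
(b) From the visible intercepts: every point of the y-axis in the box is on the curve; it crosses the x-axis at the gridline x = 0.
(c) Putting this together gives p.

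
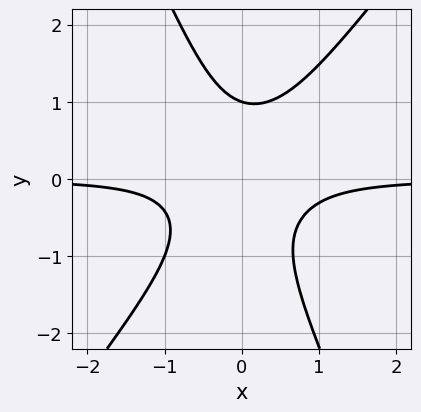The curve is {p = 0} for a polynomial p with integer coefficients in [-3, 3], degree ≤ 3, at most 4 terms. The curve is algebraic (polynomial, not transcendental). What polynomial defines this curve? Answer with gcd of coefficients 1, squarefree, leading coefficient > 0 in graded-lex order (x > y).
3*x^2*y - x*y^2 - y^3 + 1

(a) Degree: the shape is more complex than any degree-2 curve, so deg p = 3.
(b) From the axis intercepts and sections: it misses every integer gridline on the x-axis; it meets the y-axis at y = 1 (among the integer gridlines).
(c) Fitting integer coefficients to these (and the overall shape) gives p.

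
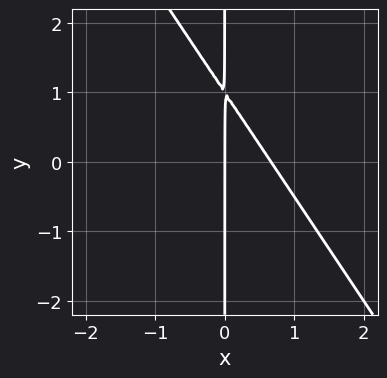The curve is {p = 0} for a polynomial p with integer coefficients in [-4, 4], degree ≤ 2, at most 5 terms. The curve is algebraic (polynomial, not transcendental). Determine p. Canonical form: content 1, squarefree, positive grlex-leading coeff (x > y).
3*x^2 + 2*x*y - 2*x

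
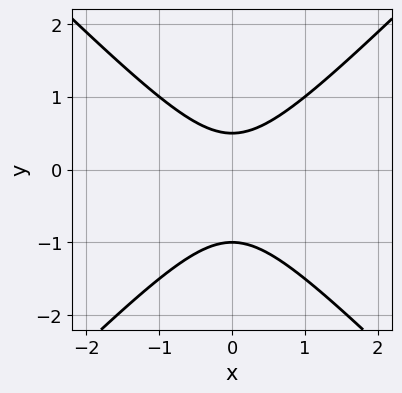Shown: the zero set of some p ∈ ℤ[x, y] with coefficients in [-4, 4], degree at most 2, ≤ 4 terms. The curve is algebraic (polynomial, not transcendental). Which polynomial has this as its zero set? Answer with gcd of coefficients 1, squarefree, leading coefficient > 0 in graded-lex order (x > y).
(a) The degree is 2 — no degree-1 curve has this shape.
(b) Symmetries: it's symmetric under x → −x, forcing even powers of x.
(c) Reading off the gridlines: the curve avoids every integer x-axis point in the box; one y-axis crossing is at y = -1.
(d) These observations pin down the coefficients.

2*x^2 - 2*y^2 - y + 1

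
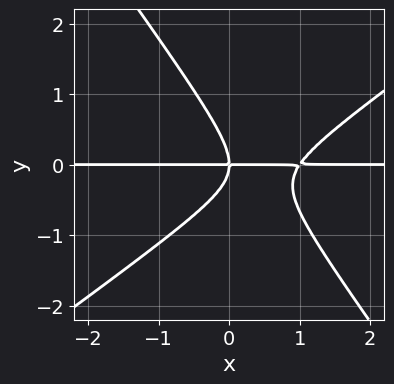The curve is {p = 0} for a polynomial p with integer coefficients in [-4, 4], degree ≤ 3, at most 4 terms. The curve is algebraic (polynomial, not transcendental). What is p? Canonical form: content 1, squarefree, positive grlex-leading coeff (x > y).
(a) deg p = 3. A generic line meets the curve in up to 3 points.
(b) Observable constraints: it meets the y-axis at y = 0 (among the integer gridlines); the visible x-axis segment lies entirely on the curve.
(c) Putting this together gives p.

3*x^2*y - 2*x*y^2 - 3*y^3 - 3*x*y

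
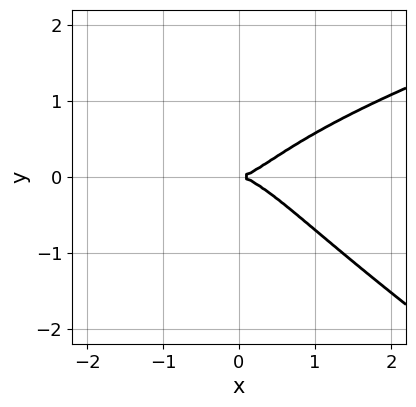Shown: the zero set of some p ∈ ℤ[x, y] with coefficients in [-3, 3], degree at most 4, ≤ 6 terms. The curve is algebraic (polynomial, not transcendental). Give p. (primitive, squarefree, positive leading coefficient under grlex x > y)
2*x*y^3 + 3*y^4 - 2*x^3 + 2*x*y^2 + 2*y^2

First, degree: a generic line meets the curve in up to 4 points, so deg p = 4.
Then, observable constraints: one x-axis crossing is at x = 0; it crosses the y-axis at the gridline y = 0.
Finally, putting this together gives p.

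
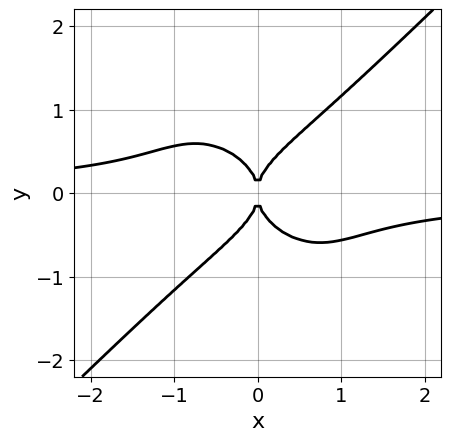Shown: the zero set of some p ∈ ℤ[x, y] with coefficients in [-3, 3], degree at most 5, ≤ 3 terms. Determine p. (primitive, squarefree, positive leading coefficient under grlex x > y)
3*x^3*y - 3*y^4 + 2*x^2

1. deg p = 4.
2. Against the integer gridlines: one y-axis crossing is at y = 0; it crosses the x-axis at the gridline x = 0.
3. Putting this together gives p.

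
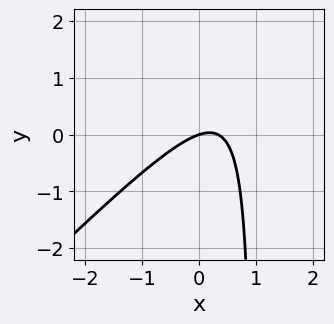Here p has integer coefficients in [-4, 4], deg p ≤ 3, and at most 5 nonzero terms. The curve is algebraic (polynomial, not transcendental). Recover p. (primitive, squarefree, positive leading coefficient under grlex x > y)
1. The degree is 2 — the shape is more complex than any degree-1 curve.
2. Checking where it meets the axes: one x-axis crossing is at x = 0; one y-axis crossing is at y = 0.
3. Solving for integer coefficients yields p as stated.

3*x^2 - 3*x*y - x + 3*y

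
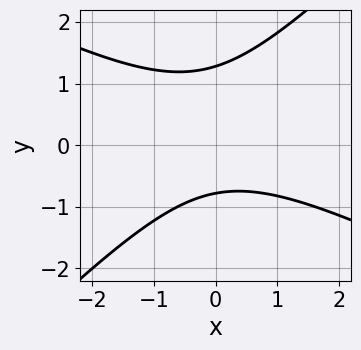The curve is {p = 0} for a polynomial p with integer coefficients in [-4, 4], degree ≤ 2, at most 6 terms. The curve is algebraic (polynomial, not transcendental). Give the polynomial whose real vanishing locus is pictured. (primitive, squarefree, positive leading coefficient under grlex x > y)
x^2 + x*y - 2*y^2 + y + 2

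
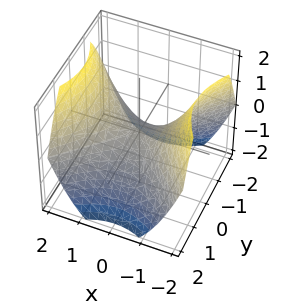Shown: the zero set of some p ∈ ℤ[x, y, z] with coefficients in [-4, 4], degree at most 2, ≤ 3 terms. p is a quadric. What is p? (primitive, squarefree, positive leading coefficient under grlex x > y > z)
deg p = 2. A hyperbolic paraboloid; a quadric.
Symmetries: the x ↦ −x reflection is a symmetry, so x appears only in even powers; the y ↦ −y reflection is a symmetry, so y appears only in even powers.
Reading off the gridlines: it meets the z-axis at z = 0 (among the integer gridlines); one y-axis crossing is at y = 0.
Matching integer coefficients to the picture gives p.

2*x^2 - 2*y^2 - 3*z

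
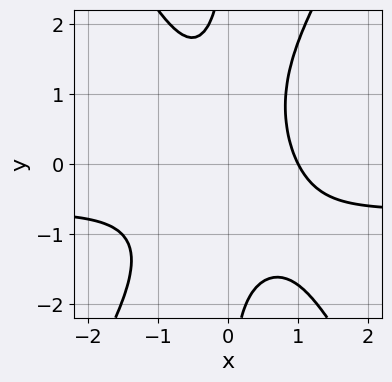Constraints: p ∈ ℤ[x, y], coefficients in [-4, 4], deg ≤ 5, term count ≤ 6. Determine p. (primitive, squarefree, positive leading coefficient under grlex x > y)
First, degree: a generic line meets the curve in up to 4 points, so deg p = 4.
Then, from the visible intercepts: one x-axis crossing is at x = 1; it misses every integer gridline on the y-axis.
Finally, putting this together gives p.

3*x^3*y - x*y^3 + 2*x^3 - 2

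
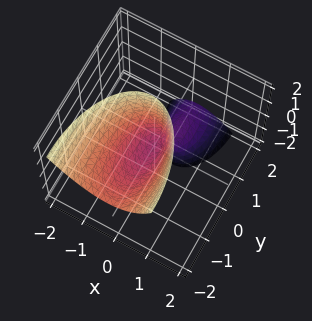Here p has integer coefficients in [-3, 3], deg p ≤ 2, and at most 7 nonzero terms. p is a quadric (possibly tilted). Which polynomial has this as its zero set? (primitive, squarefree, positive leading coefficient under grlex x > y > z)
3*x^2 + x*z + y^2 + 2*y*z - z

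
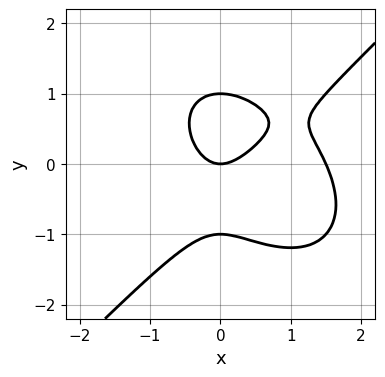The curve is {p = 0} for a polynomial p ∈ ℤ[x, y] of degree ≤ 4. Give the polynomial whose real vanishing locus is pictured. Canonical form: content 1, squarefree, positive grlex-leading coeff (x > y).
1. The degree is 3 — the shape is more complex than any degree-2 curve.
2. Observable constraints: one x-axis crossing is at x = 0; the y-axis gridline crossings are at y ∈ {-1, 0, 1}.
3. Assembling these constraints gives the stated polynomial.

2*x^3 - 2*y^3 - 3*x^2 + 2*y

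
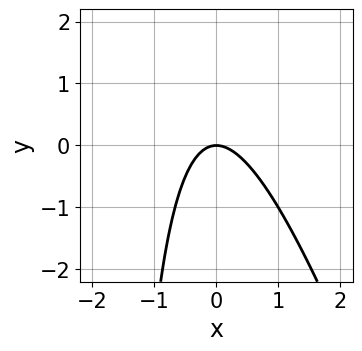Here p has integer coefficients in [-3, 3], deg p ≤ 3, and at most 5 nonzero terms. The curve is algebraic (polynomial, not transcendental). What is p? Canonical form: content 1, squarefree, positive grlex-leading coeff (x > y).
The degree is 2 — the shape is more complex than any degree-1 curve.
From the axis intercepts and sections: it meets the y-axis at y = 0 (among the integer gridlines); it crosses the x-axis at the gridline x = 0.
Matching integer coefficients to the picture gives p.

3*x^2 + x*y + 2*y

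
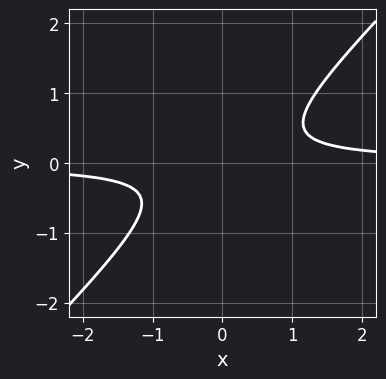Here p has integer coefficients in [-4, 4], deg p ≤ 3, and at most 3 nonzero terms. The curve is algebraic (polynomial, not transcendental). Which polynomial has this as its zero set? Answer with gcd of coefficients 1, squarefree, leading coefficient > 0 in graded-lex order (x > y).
3*x*y - 3*y^2 - 1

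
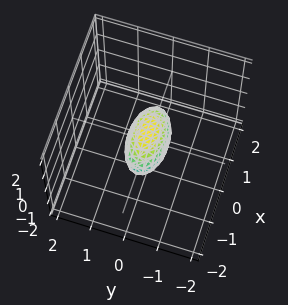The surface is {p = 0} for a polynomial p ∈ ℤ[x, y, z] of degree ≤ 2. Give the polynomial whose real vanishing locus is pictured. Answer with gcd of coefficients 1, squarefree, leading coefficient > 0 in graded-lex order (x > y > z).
(a) Degree: a closed, bounded, convex surface; a quadric, so deg p = 2.
(b) Symmetries: mirror symmetry z ↦ −z ⇒ only even powers of z; mirror symmetry y ↦ −y ⇒ only even powers of y; mirror symmetry x ↦ −x ⇒ only even powers of x.
(c) Checking where it meets the axes: the x-axis gridline crossings are at x ∈ {-1, 1}.
(d) The integer polynomial consistent with all of this is the stated p.

x^2 + 3*y^2 + 2*z^2 - 1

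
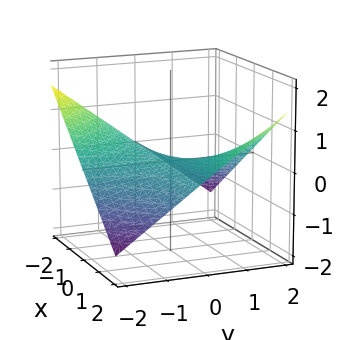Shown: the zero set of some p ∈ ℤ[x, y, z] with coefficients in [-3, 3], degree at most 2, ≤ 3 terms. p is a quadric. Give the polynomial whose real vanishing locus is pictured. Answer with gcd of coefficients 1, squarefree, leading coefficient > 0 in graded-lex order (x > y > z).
x*y - 3*z

First, deg p = 2. A hyperbolic paraboloid; a quadric.
Then, checking where it meets the axes: the visible x-axis segment lies entirely on the surface; it crosses the z-axis at the gridline z = 0; every point of the y-axis in the box is on the surface.
Finally, the integer polynomial consistent with all of this is the stated p.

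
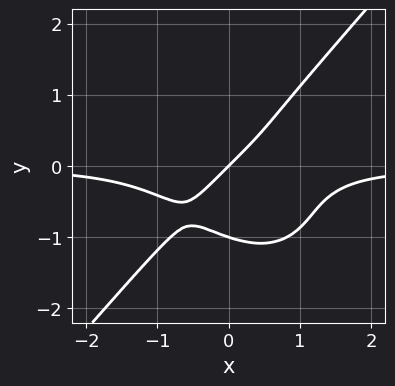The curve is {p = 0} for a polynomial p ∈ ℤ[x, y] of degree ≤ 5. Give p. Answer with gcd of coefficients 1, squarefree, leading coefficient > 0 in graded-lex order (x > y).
3*x^3*y - 2*y^4 + 2*x - 2*y

1. deg p = 4. A generic line meets the curve in up to 4 points.
2. Reading off the gridlines: it meets the x-axis at x = 0 (among the integer gridlines); the y-axis gridline crossings are at y ∈ {-1, 0}.
3. Assembling these constraints gives the stated polynomial.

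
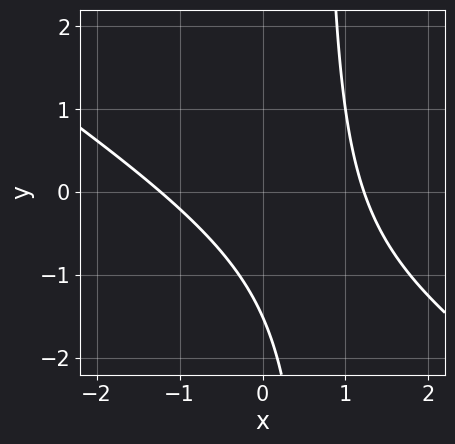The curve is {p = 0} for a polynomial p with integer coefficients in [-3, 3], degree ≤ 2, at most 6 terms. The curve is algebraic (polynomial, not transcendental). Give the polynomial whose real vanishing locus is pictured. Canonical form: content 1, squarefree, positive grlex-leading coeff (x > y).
deg p = 2. The shape is more complex than any degree-1 curve.
The integer polynomial consistent with all of this is the stated p.

2*x^2 + 3*x*y - 2*y - 3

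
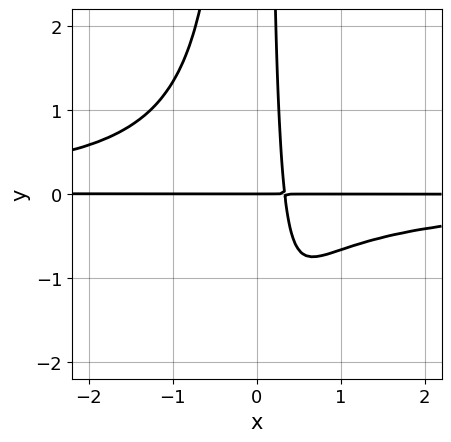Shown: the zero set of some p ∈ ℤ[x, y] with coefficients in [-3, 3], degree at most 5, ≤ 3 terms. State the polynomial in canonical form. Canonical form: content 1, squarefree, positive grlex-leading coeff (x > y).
First, deg p = 4. A generic line meets the curve in up to 4 points.
Then, checking where it meets the axes: every point of the x-axis in the box is on the curve; one y-axis crossing is at y = 0.
Finally, fitting integer coefficients to these (and the overall shape) gives p.

3*x^2*y^2 + 3*x*y - y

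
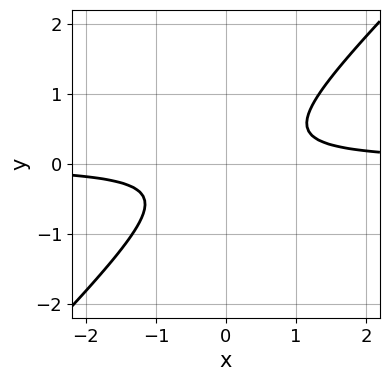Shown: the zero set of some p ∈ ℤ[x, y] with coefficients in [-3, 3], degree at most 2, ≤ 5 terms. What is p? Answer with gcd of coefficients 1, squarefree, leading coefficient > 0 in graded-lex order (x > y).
1. The degree is 2 — no degree-1 curve has this shape.
2. Reading off the gridlines: it misses every integer gridline on the y-axis; it misses every integer gridline on the x-axis.
3. Assembling these constraints gives the stated polynomial.

3*x*y - 3*y^2 - 1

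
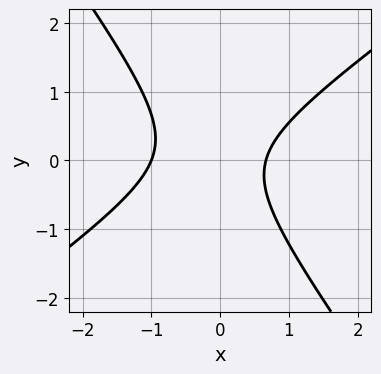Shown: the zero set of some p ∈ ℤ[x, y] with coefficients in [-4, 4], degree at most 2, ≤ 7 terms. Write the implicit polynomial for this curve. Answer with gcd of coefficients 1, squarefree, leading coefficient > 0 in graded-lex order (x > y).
3*x^2 - 2*x*y - 3*y^2 + x - 2

First, deg p = 2. A generic line meets the curve in up to 2 points.
Next, against the integer gridlines: it misses every integer gridline on the y-axis; one x-axis crossing is at x = -1.
Finally, fitting integer coefficients to these (and the overall shape) gives p.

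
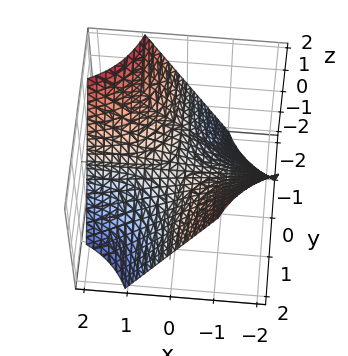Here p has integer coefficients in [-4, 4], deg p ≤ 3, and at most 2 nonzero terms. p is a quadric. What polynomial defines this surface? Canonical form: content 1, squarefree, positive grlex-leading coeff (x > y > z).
The degree is 2 — a hyperbolic paraboloid; a quadric.
From the visible intercepts: the visible y-axis segment lies entirely on the surface; it meets the z-axis at z = 0 (among the integer gridlines); the visible x-axis segment lies entirely on the surface.
Assembling these constraints gives the stated polynomial.

x*y + z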